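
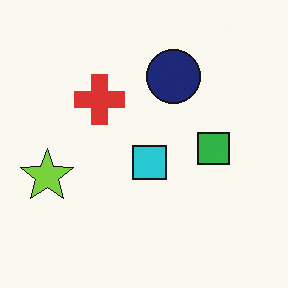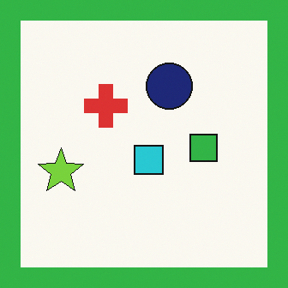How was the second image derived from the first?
The second image is the first framed with a green border.

A solid green frame runs around the edge of the second image, with the content slightly shrunk inside it.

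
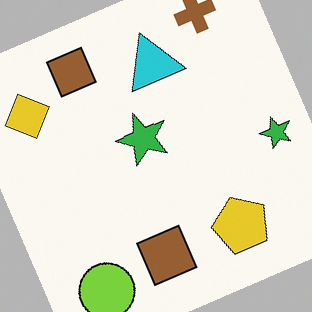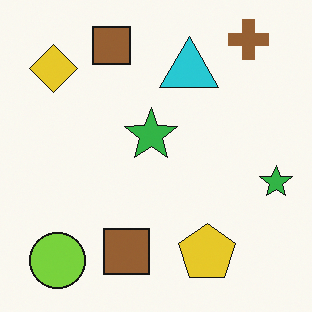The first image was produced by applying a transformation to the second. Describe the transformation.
The transformation is: rotated counter-clockwise by a clearly visible amount.

Every shape is tilted by the same angle and the image corners show triangular fill wedges — a whole-image rotation by a non-right angle.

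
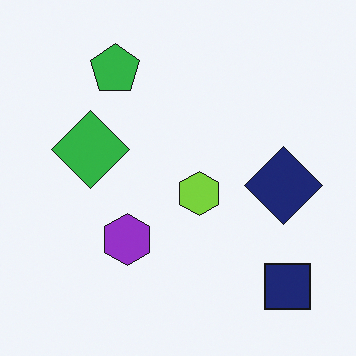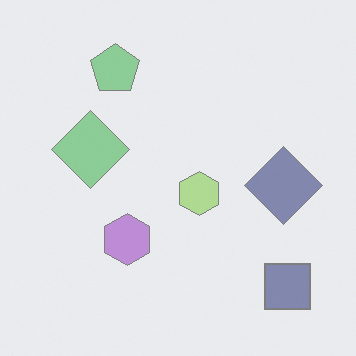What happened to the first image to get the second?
This is the original image given much lower contrast.

Tones are pushed toward mid-grey across the whole image — a global contrast change.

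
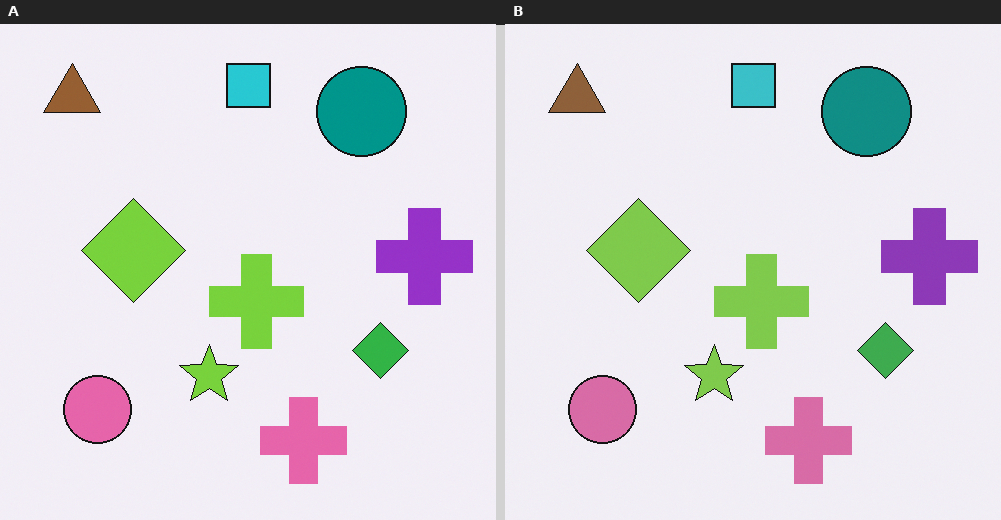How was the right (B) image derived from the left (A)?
This is the original image slightly desaturated.

All colors are more muted and greyish — a global saturation change.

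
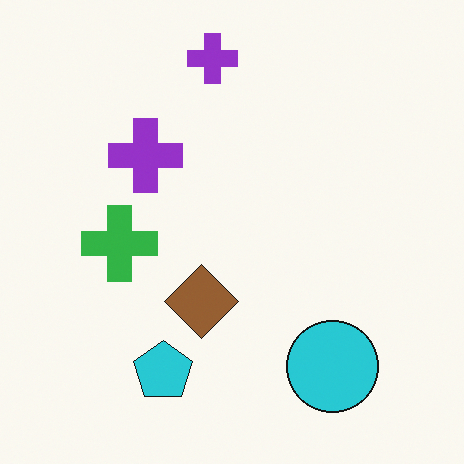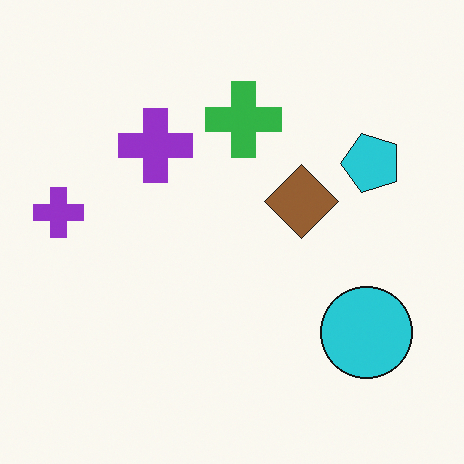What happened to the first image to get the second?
The image was transposed (reflected across the top-left ↔ bottom-right diagonal).

Shapes have swapped their row and column positions — what was in the top-right is now in the bottom-left — a diagonal reflection.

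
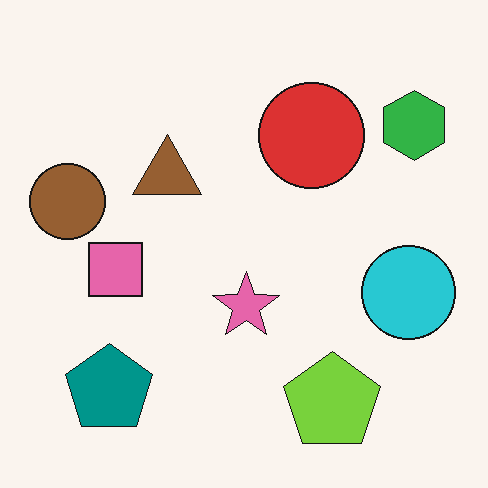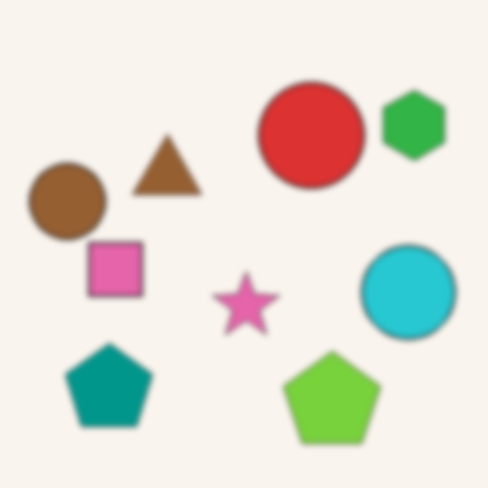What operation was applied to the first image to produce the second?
This is the original image moderately blurred.

Shape edges and outlines are uniformly softened across the whole image.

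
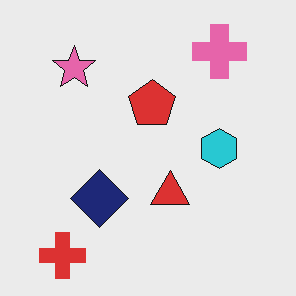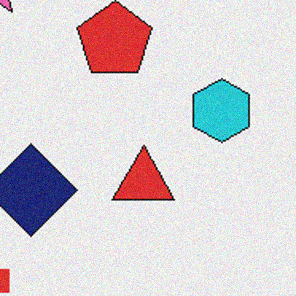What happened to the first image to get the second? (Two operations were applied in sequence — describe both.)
The transformation is: cropped to a modestly smaller region and rescaled, then degraded with subtle gaussian noise.

The visible shapes are larger and the field of view is narrower; shapes near the original edges may be partly or wholly outside the frame — a crop-and-rescale. Random speckle covers the whole image, including the flat background.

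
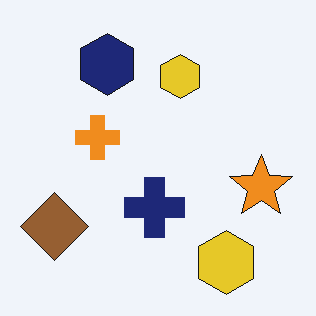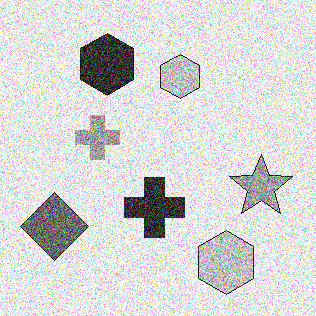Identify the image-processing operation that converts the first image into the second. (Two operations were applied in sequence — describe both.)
This is the original image converted to grayscale, then degraded with heavy additive noise.

All color is removed — every shape is now a shade of grey. Random speckle covers the whole image, including the flat background.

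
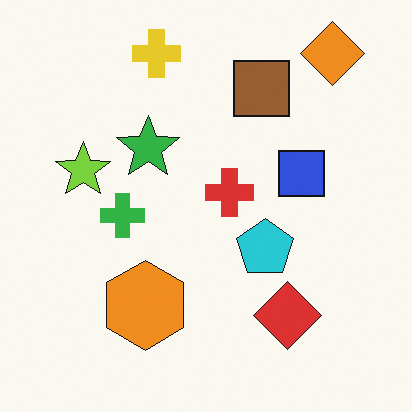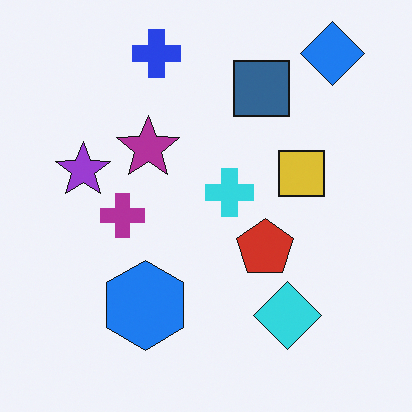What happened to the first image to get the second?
The second image is the first hue-shifted by a large amount.

Every shape's color has rotated by the same amount around the hue wheel — a uniform hue shift.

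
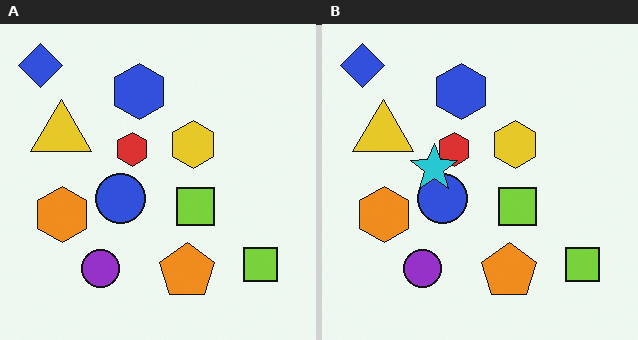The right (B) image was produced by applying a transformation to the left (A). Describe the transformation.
This is the original image overlaid with an additional cyan star.

A cyan star appears in the right (B) image that is absent from the left (A).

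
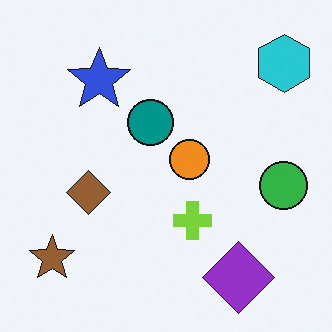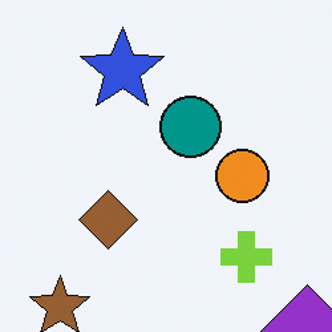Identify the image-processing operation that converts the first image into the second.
The image was cropped slightly and scaled back up.

The visible shapes are larger and the field of view is narrower; shapes near the original edges may be partly or wholly outside the frame — a crop-and-rescale.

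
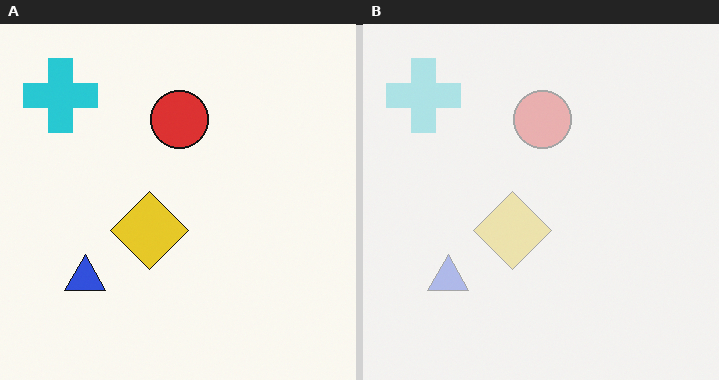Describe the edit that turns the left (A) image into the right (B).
Given much lower contrast.

Tones are pushed toward mid-grey across the whole image — a global contrast change.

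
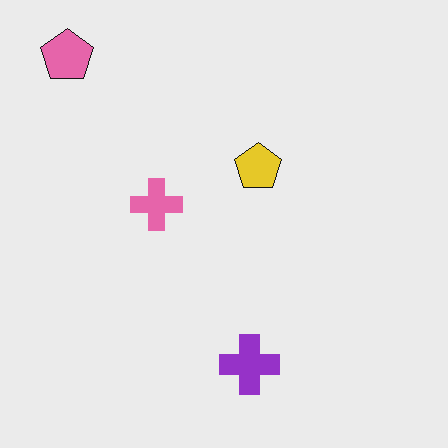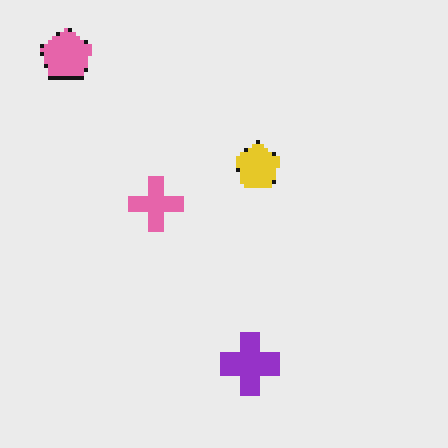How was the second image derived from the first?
The second image is the first lightly pixelated (a mild mosaic effect).

Shapes are reduced to large square blocks; fine edges and outlines are lost — a downscale-then-upscale (mosaic) effect.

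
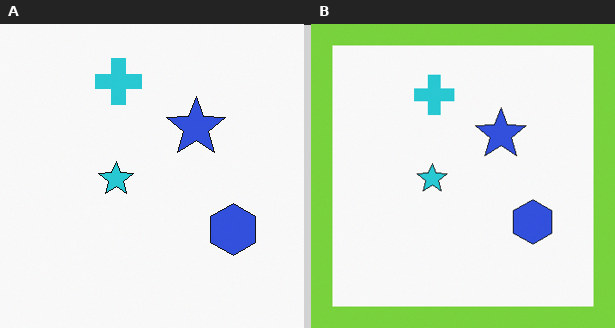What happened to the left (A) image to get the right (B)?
This is the original image framed with a lime border.

A solid lime frame runs around the edge of the right (B) image, with the content slightly shrunk inside it.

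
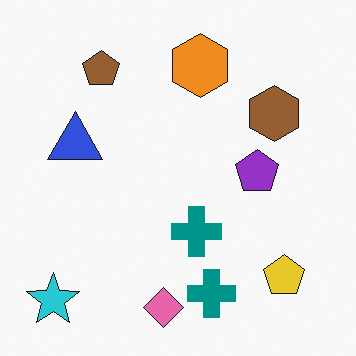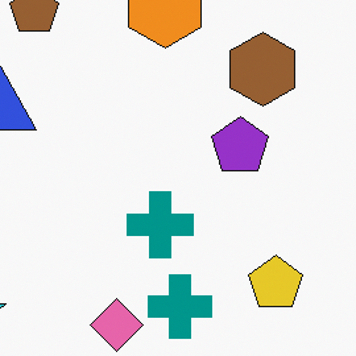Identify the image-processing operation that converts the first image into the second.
The second image is the first cropped slightly and scaled back up.

The visible shapes are larger and the field of view is narrower; shapes near the original edges may be partly or wholly outside the frame — a crop-and-rescale.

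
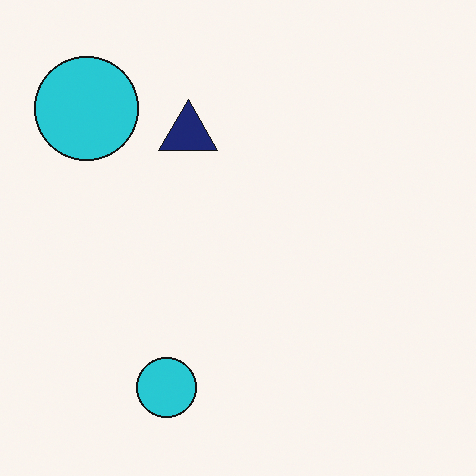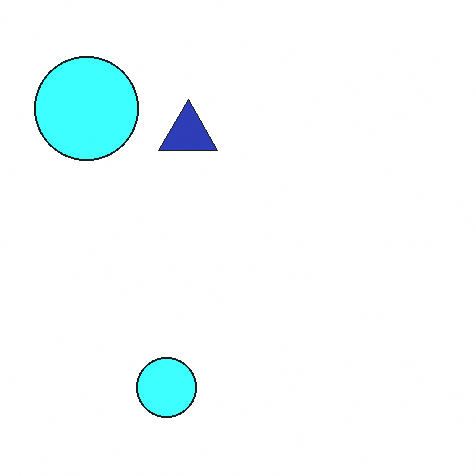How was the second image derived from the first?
The transformation is: brightened a lot.

Every pixel — background and shapes alike — is uniformly brightened.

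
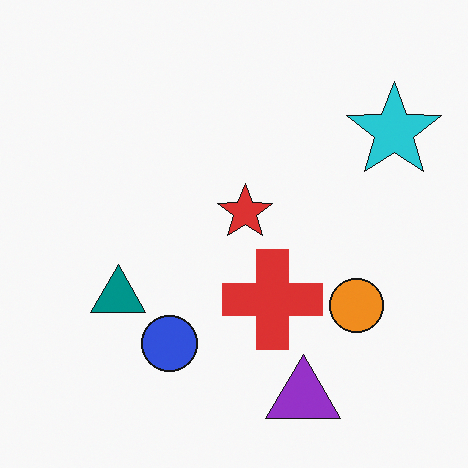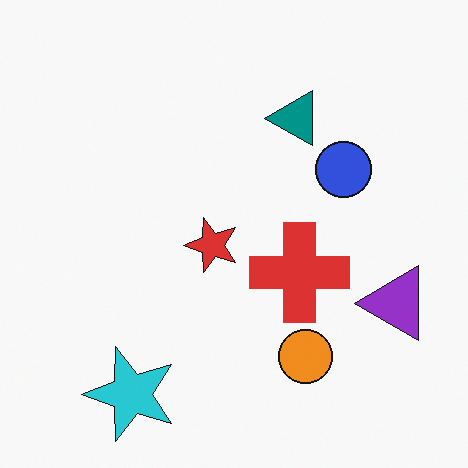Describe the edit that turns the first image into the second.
The image was transposed (reflected across the top-left ↔ bottom-right diagonal).

Shapes have swapped their row and column positions — what was in the top-right is now in the bottom-left — a diagonal reflection.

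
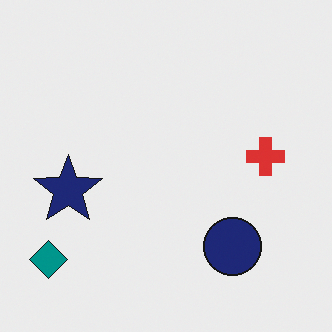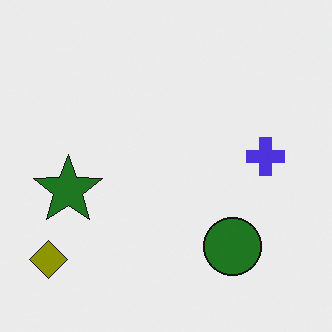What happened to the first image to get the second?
Hue-shifted through roughly half the color wheel.

Every shape's color has rotated by the same amount around the hue wheel — a uniform hue shift.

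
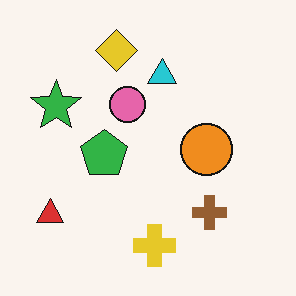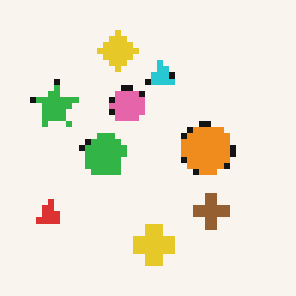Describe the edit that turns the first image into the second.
The image was pixelated into visible square blocks.

Shapes are reduced to large square blocks; fine edges and outlines are lost — a downscale-then-upscale (mosaic) effect.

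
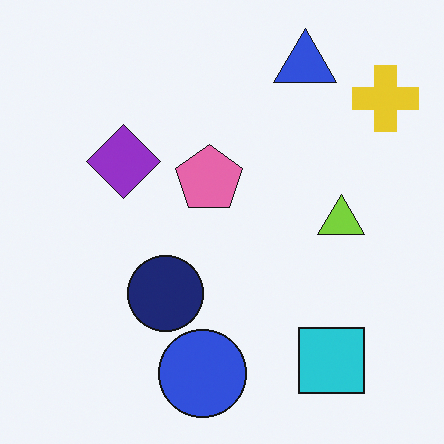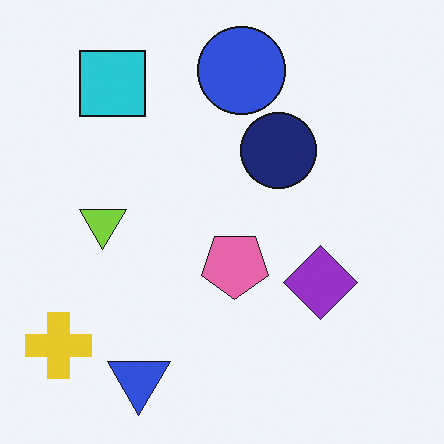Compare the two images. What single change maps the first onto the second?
Rotated 180°.

The yellow cross sits in the top-right of the first image and the bottom-left of the second — consistent with a whole-image 180° rotation.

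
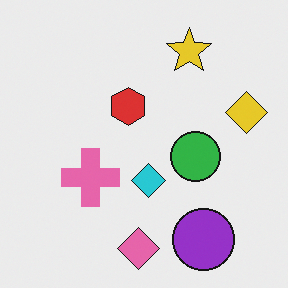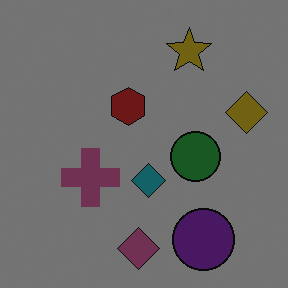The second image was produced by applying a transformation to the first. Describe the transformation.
The image was darkened a lot.

Every pixel — background and shapes alike — is uniformly darkened.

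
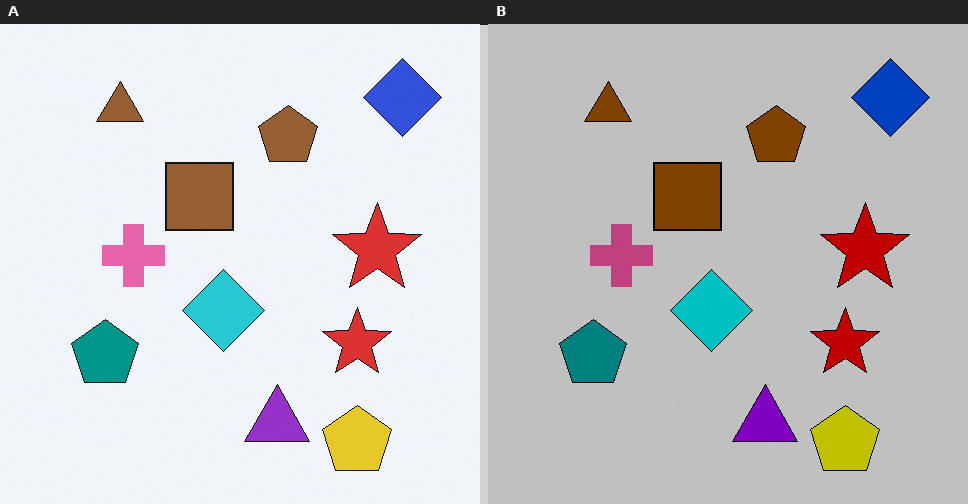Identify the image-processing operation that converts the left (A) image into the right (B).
It was aggressively posterized.

Each flat color has snapped to a coarser quantized level — most visibly, the near-white background has dropped to a flat grey.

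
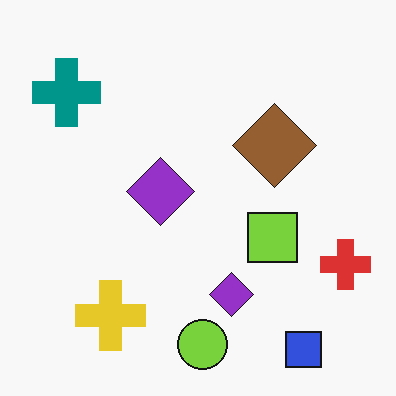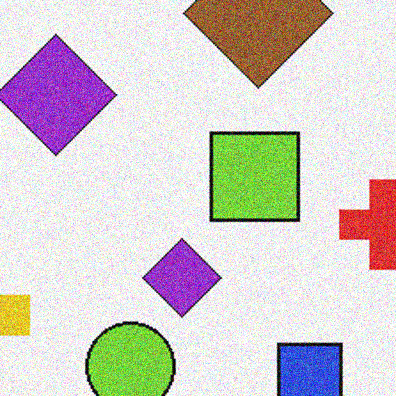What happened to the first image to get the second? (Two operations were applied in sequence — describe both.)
Cropped tightly and scaled back up, then degraded with strong gaussian noise.

The visible shapes are larger and the field of view is narrower; shapes near the original edges may be partly or wholly outside the frame — a crop-and-rescale. Random speckle covers the whole image, including the flat background.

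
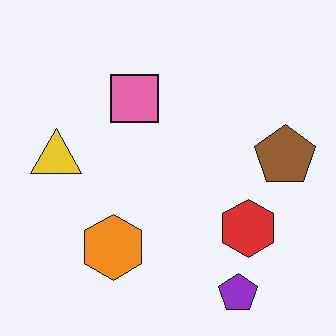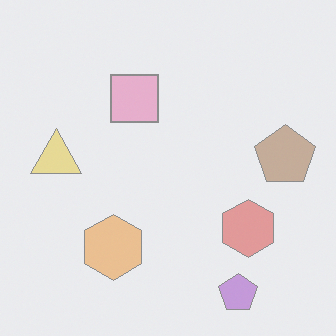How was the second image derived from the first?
The transformation is: washed out (contrast reduced).

Tones are pushed toward mid-grey across the whole image — a global contrast change.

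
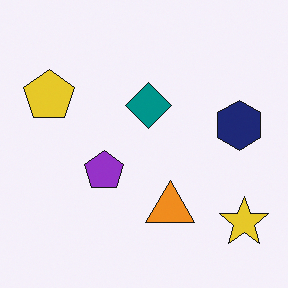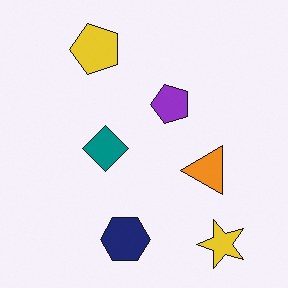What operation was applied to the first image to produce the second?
The transformation is: transposed (reflected across the top-left ↔ bottom-right diagonal).

Shapes have swapped their row and column positions — what was in the top-right is now in the bottom-left — a diagonal reflection.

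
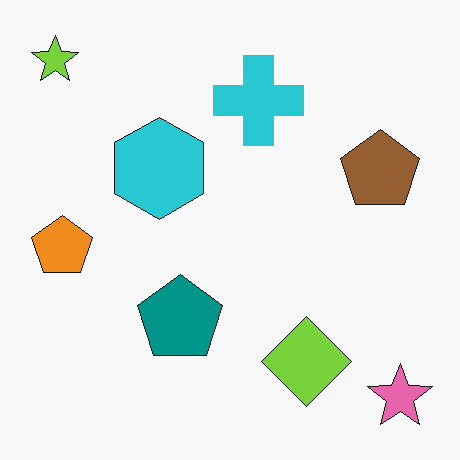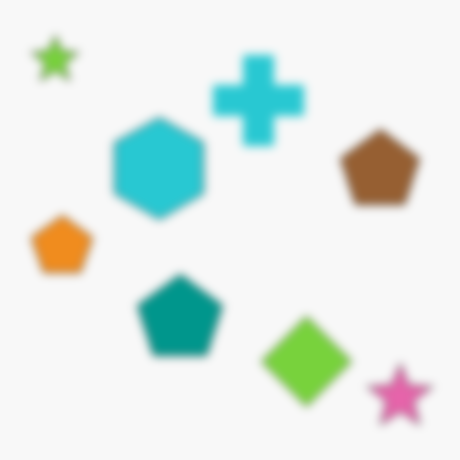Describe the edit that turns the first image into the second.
It was noticeably gaussian-blurred.

Shape edges and outlines are uniformly softened across the whole image.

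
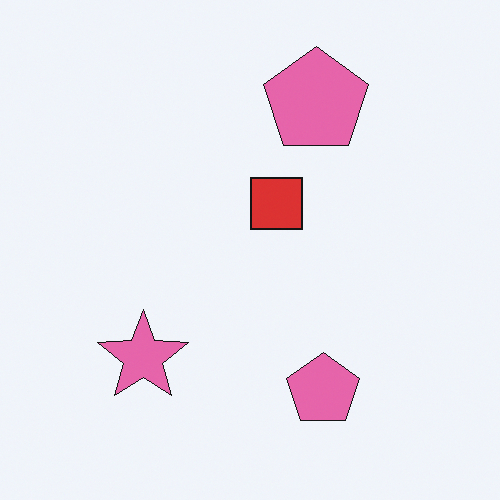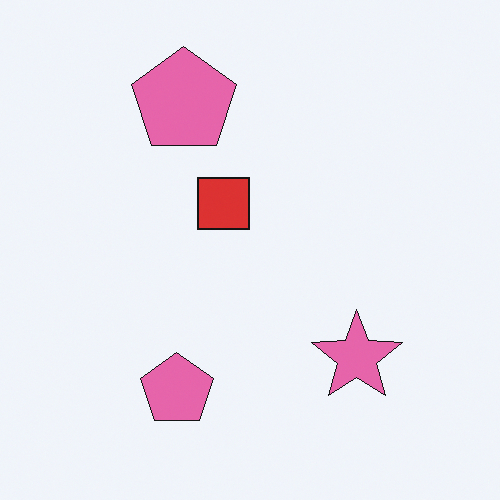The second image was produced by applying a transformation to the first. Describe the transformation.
The image was flipped horizontally (left ↔ right).

The pink star is in the bottom-left of the first image and the bottom-right of the second — shapes on opposite sides of the vertical midline have swapped in a mirror flip.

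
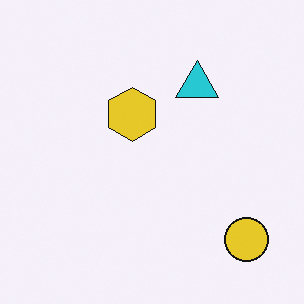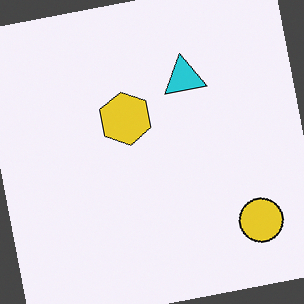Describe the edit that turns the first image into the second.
Rotated counter-clockwise by a few degrees.

Every shape is tilted by the same angle and the image corners show triangular fill wedges — a whole-image rotation by a non-right angle.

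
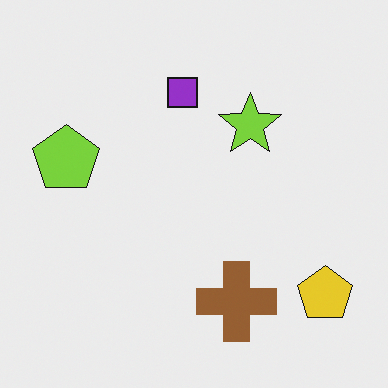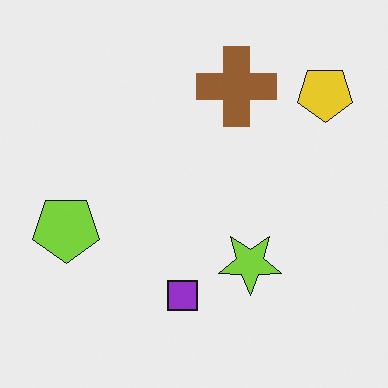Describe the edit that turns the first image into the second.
The image was flipped vertically (top ↔ bottom).

The brown cross is in the bottom of the first image and the top of the second — shapes on opposite sides of the horizontal midline have swapped in a mirror flip.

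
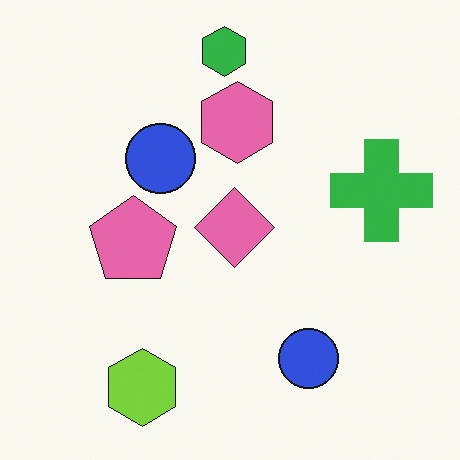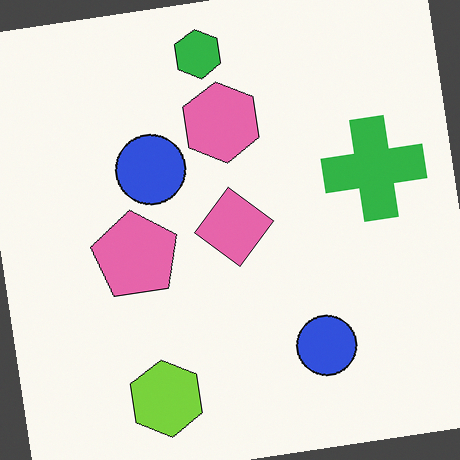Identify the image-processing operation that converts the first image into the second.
Rotated counter-clockwise by a few degrees.

Every shape is tilted by the same angle and the image corners show triangular fill wedges — a whole-image rotation by a non-right angle.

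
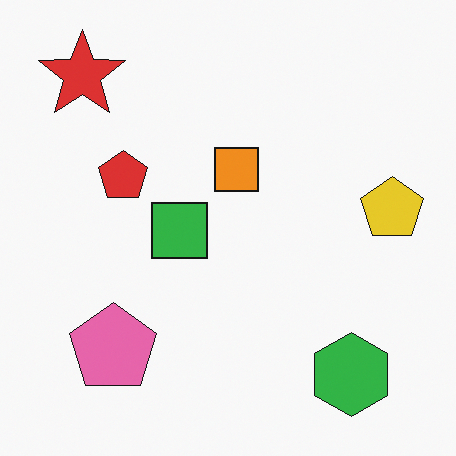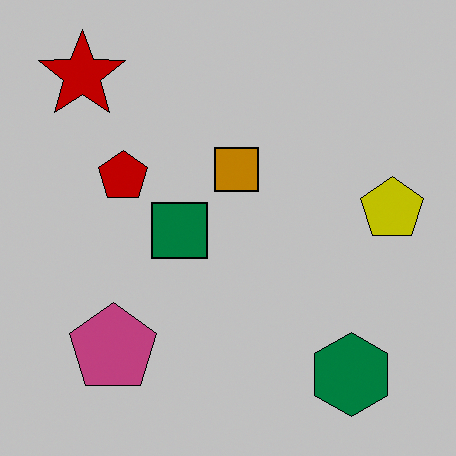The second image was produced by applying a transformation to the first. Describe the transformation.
The transformation is: heavily posterized to just a handful of flat colors.

Each flat color has snapped to a coarser quantized level — most visibly, the near-white background has dropped to a flat grey.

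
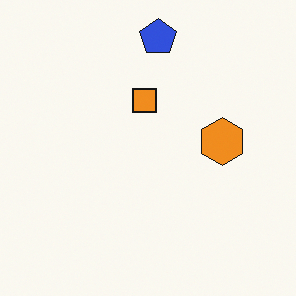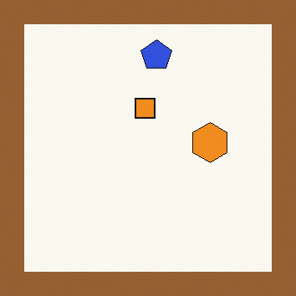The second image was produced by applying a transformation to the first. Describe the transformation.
The image was framed with a brown border.

A solid brown frame runs around the edge of the second image, with the content slightly shrunk inside it.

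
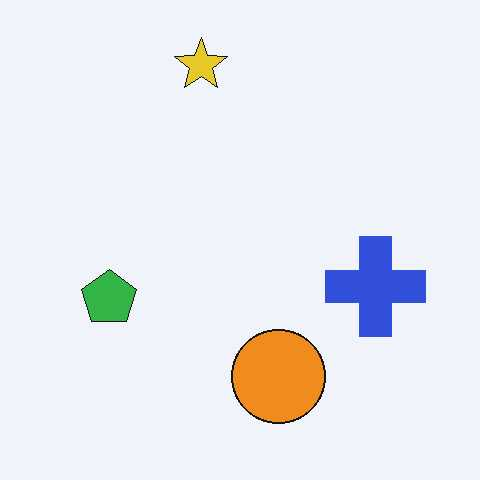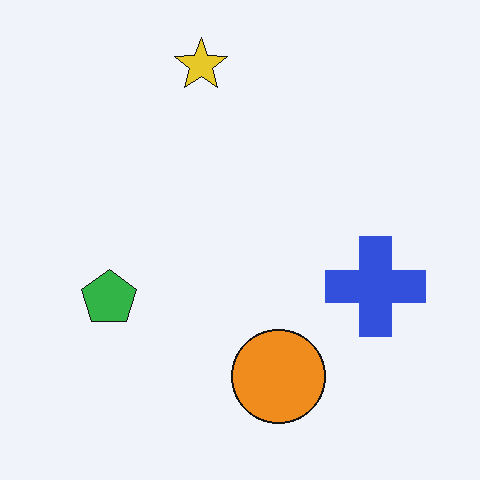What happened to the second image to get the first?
The transformation is: JPEG-compressed with visible artifacts.

Blocky 8×8 compression artifacts appear around shape edges and the flat background shows ringing — characteristic JPEG degradation.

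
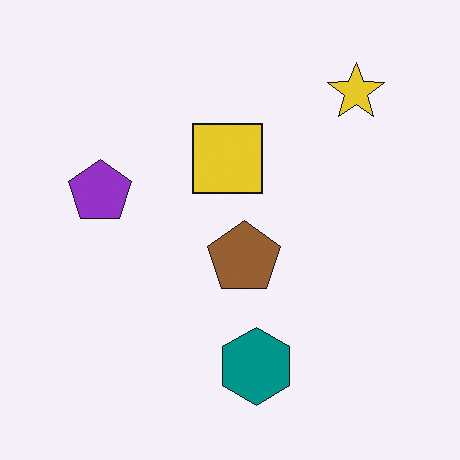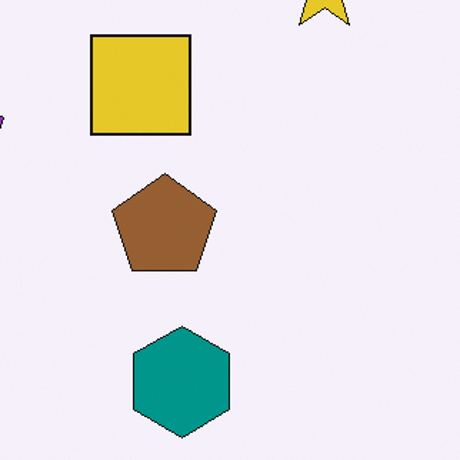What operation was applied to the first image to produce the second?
The transformation is: cropped to a modestly smaller region and rescaled.

The visible shapes are larger and the field of view is narrower; shapes near the original edges may be partly or wholly outside the frame — a crop-and-rescale.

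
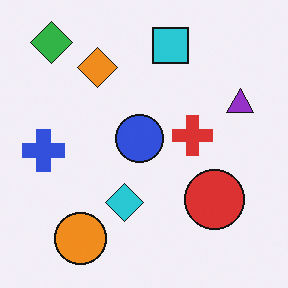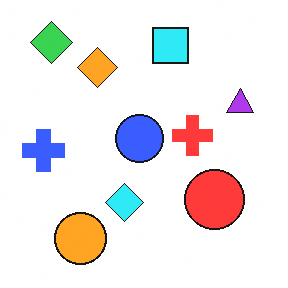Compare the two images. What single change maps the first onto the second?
The image was brightened a little.

Every pixel — background and shapes alike — is uniformly brightened.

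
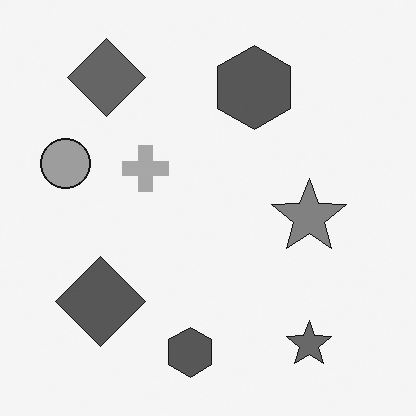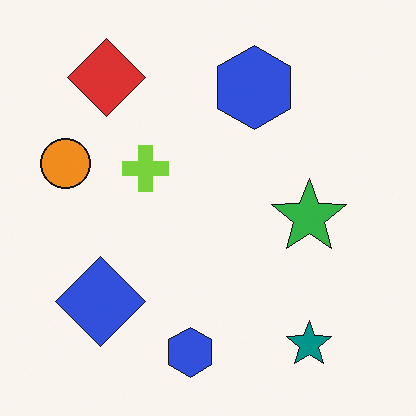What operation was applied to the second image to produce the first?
This is the original image converted to grayscale.

All color is removed — every shape is now a shade of grey.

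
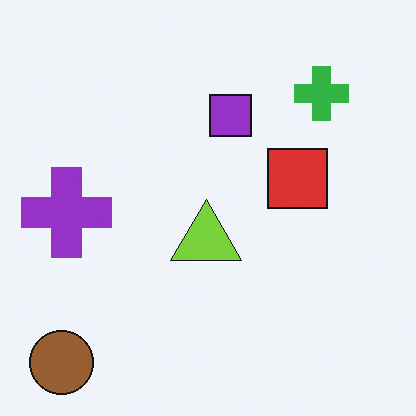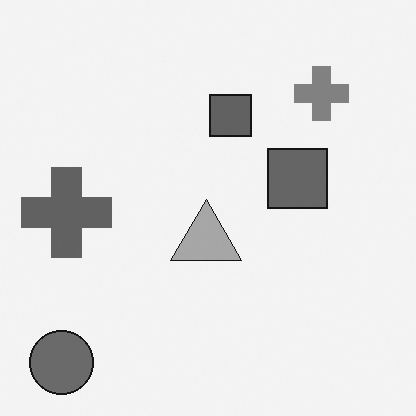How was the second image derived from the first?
This is the original image converted to grayscale.

All color is removed — every shape is now a shade of grey.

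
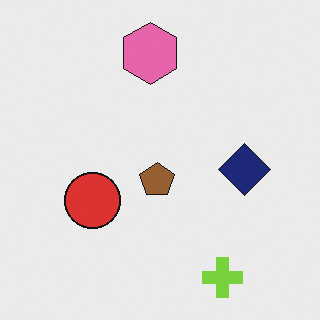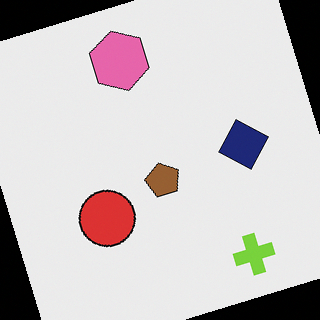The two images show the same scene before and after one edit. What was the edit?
The image was rotated counter-clockwise by a moderate amount.

Every shape is tilted by the same angle and the image corners show triangular fill wedges — a whole-image rotation by a non-right angle.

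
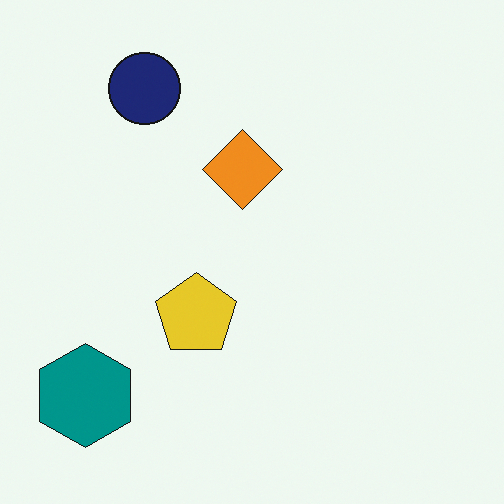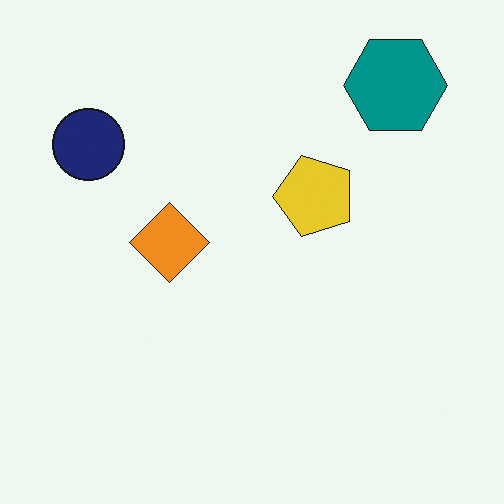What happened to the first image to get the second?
The transformation is: transposed (reflected across the top-left ↔ bottom-right diagonal).

Shapes have swapped their row and column positions — what was in the top-right is now in the bottom-left — a diagonal reflection.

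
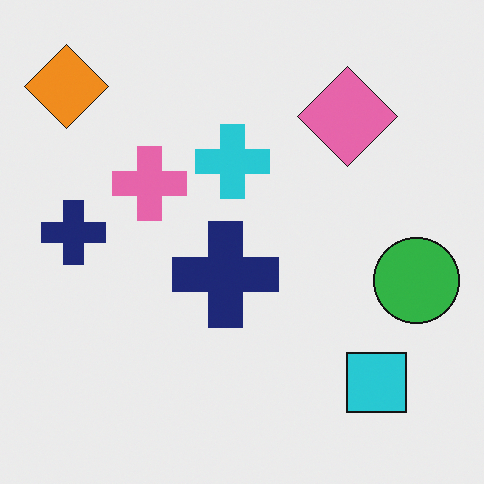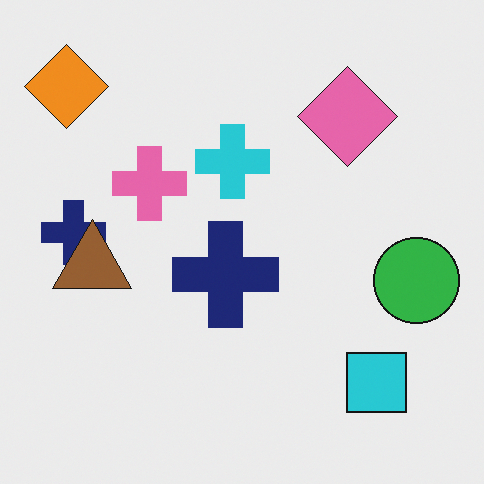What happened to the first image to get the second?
It was overlaid with an additional brown triangle.

A brown triangle appears in the second image that is absent from the first.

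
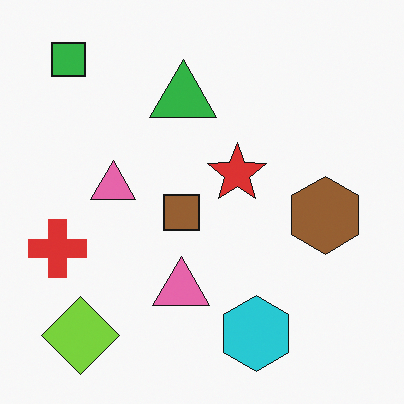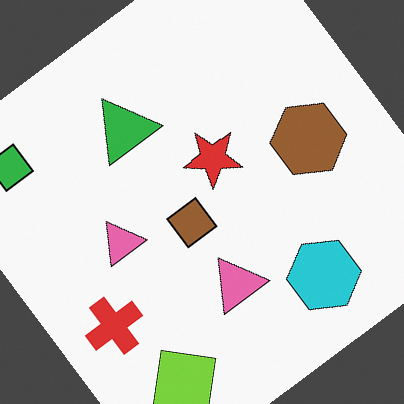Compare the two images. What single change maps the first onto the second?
The transformation is: rotated counter-clockwise by a large amount — several tens of degrees.

Every shape is tilted by the same angle and the image corners show triangular fill wedges — a whole-image rotation by a non-right angle.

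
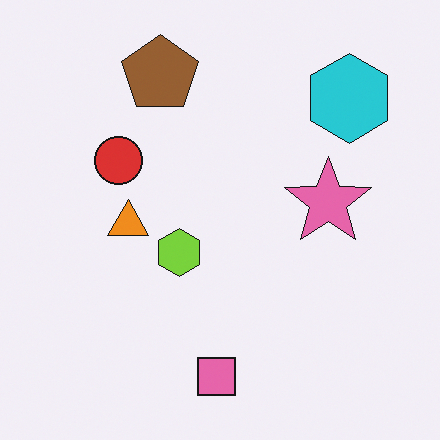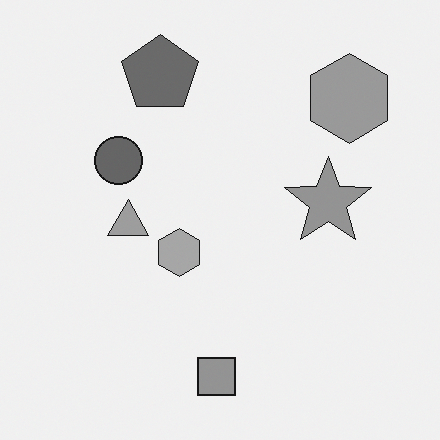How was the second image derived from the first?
The image was converted to grayscale.

All color is removed — every shape is now a shade of grey.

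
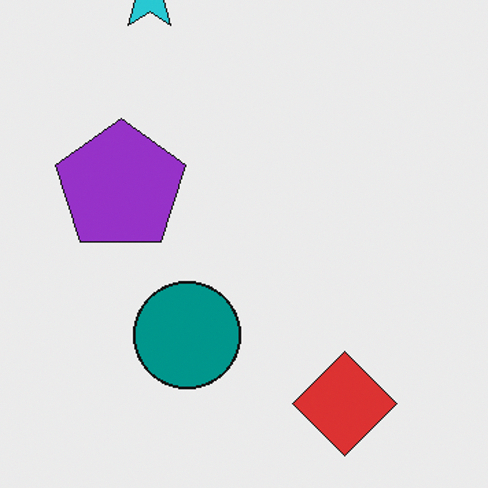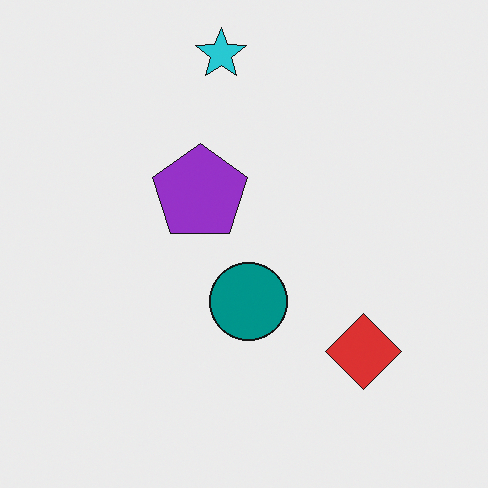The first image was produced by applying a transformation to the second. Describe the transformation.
The image was cropped to a modestly smaller region and rescaled.

The visible shapes are larger and the field of view is narrower; shapes near the original edges may be partly or wholly outside the frame — a crop-and-rescale.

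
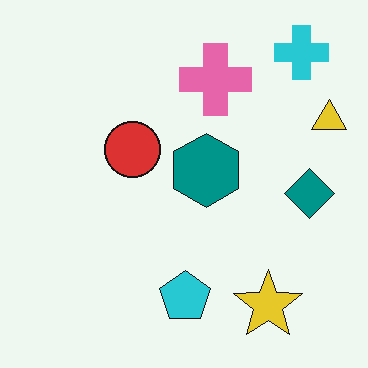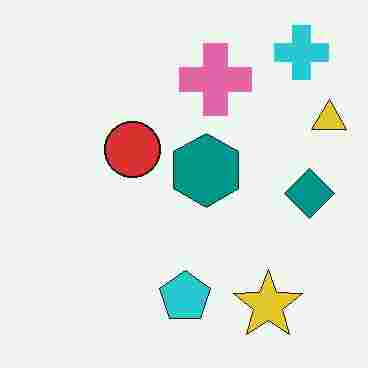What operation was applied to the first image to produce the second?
This is the original image degraded with heavy JPEG compression.

Blocky 8×8 compression artifacts appear around shape edges and the flat background shows ringing — characteristic JPEG degradation.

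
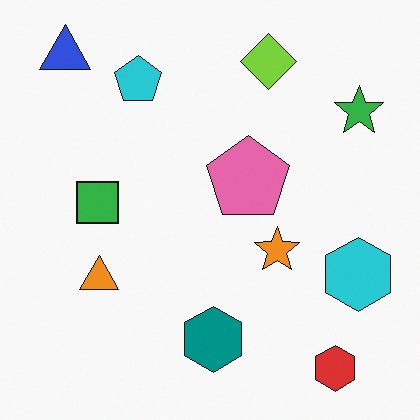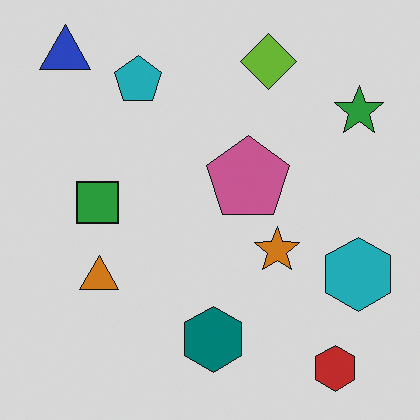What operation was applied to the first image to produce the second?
It was slightly darkened.

Every pixel — background and shapes alike — is uniformly darkened.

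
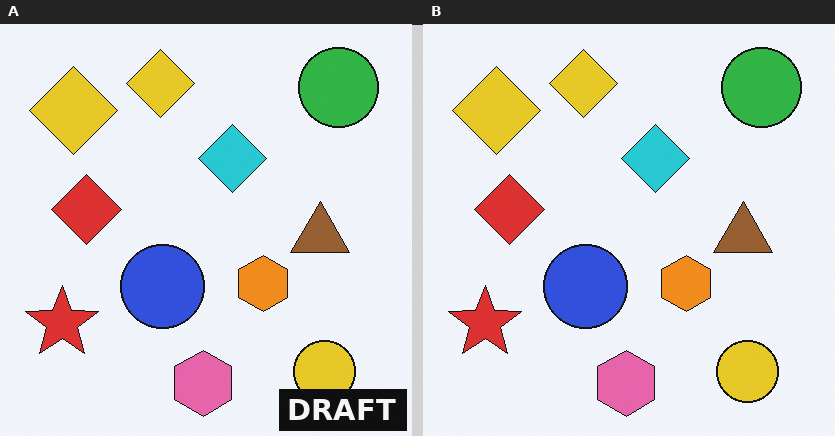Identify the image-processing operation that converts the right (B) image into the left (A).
The transformation is: watermarked with the text "DRAFT" in the lower-right corner.

A dark label reading "DRAFT" appears in the lower-right corner.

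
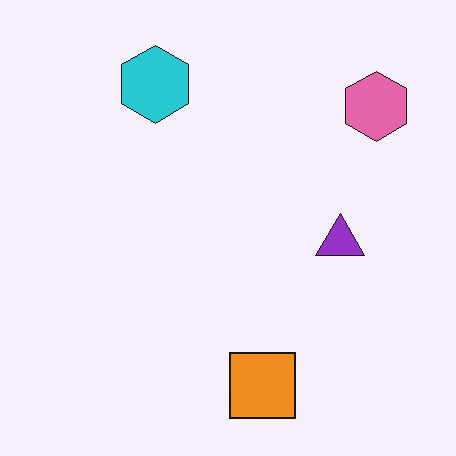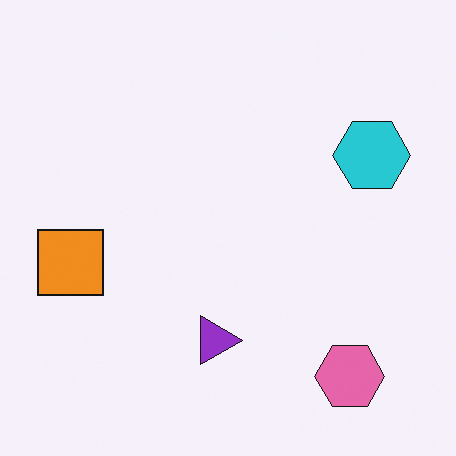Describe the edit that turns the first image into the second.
Rotated 90° clockwise.

The pink hexagon sits in the top-right of the first image and the bottom-right of the second — consistent with a whole-image 90° clockwise rotation.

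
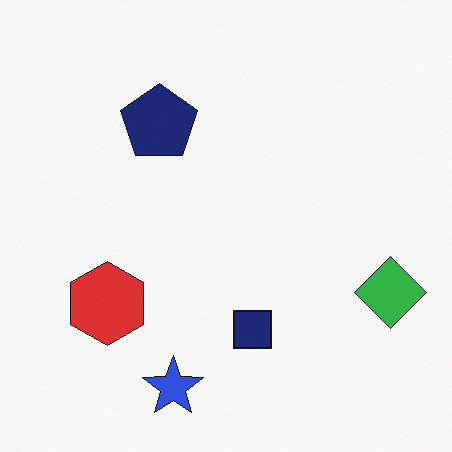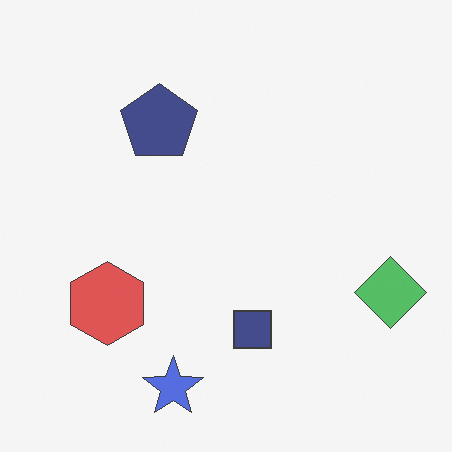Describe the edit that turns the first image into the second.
The image was given slightly reduced contrast.

Tones are pushed toward mid-grey across the whole image — a global contrast change.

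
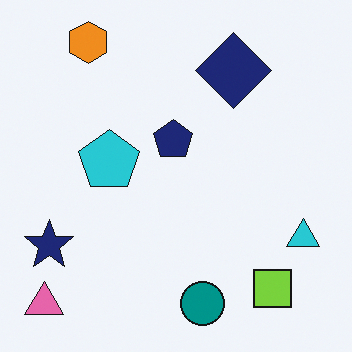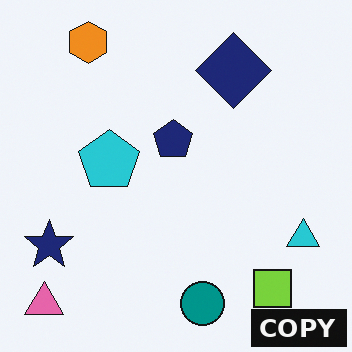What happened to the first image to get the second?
This is the original image watermarked with the text "COPY" in the lower-right corner.

A dark label reading "COPY" appears in the lower-right corner.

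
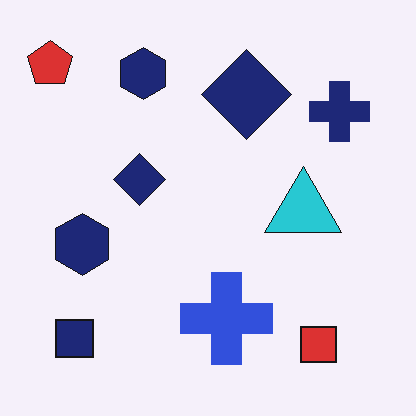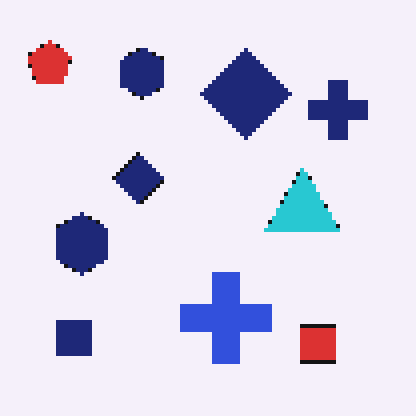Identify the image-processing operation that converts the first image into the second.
The transformation is: mildly pixelated.

Shapes are reduced to large square blocks; fine edges and outlines are lost — a downscale-then-upscale (mosaic) effect.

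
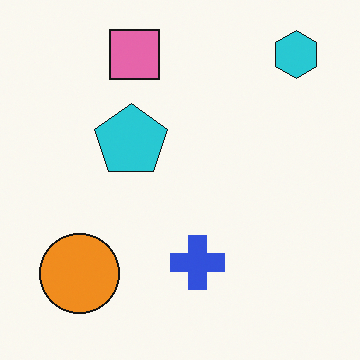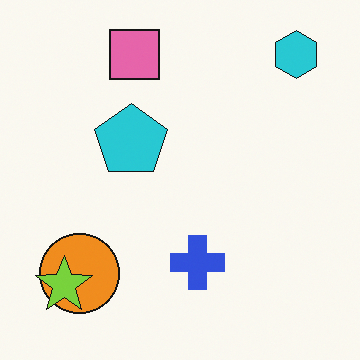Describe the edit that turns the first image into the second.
The second image is the first overlaid with an additional lime star.

A lime star appears in the second image that is absent from the first.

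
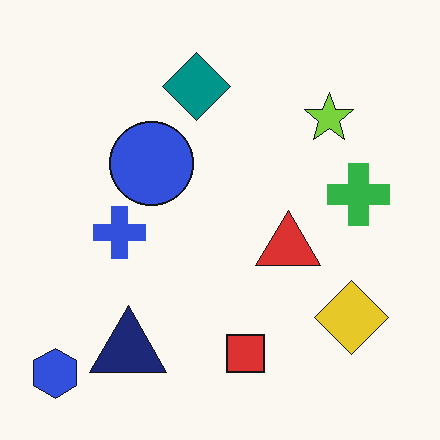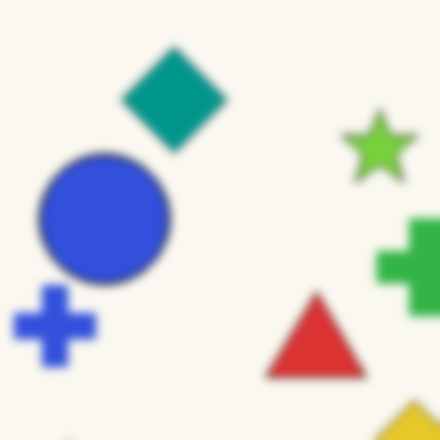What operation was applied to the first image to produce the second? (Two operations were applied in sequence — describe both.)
The image was cropped slightly and scaled back up, then noticeably gaussian-blurred.

The visible shapes are larger and the field of view is narrower; shapes near the original edges may be partly or wholly outside the frame — a crop-and-rescale. Shape edges and outlines are uniformly softened across the whole image.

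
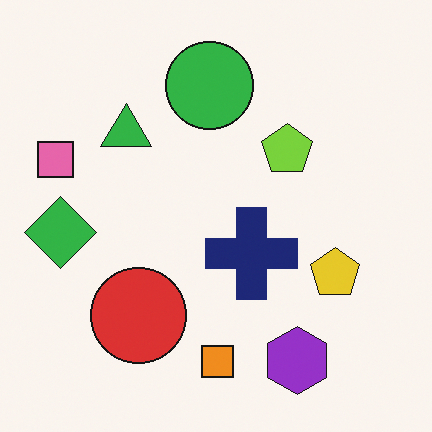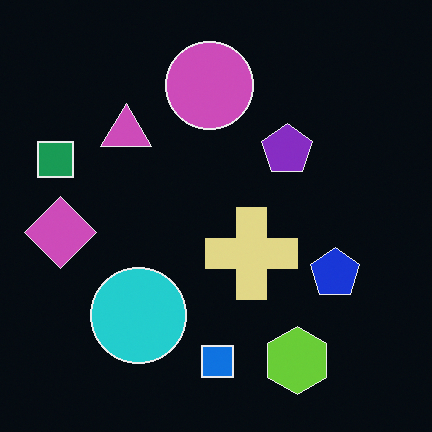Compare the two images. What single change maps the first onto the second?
It was color-inverted (negative).

The light background has become dark and every shape's color is its complement — a photographic negative.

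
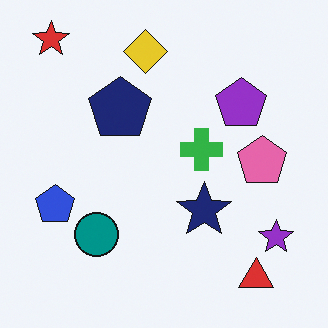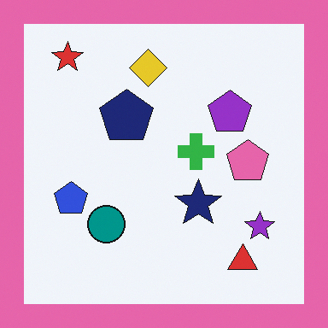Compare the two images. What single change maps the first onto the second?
It was framed with a pink border.

A solid pink frame runs around the edge of the second image, with the content slightly shrunk inside it.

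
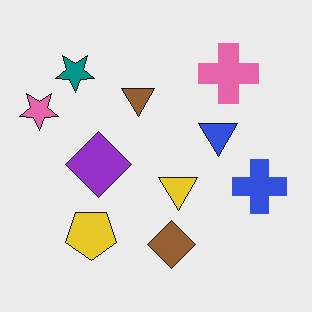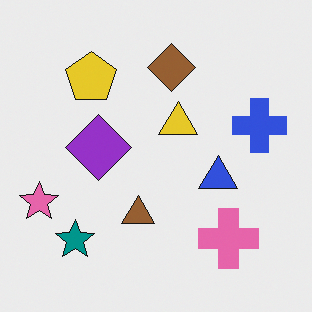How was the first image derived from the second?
Flipped vertically (top ↔ bottom).

The brown diamond is in the top of the second image and the bottom of the first — shapes on opposite sides of the horizontal midline have swapped in a mirror flip.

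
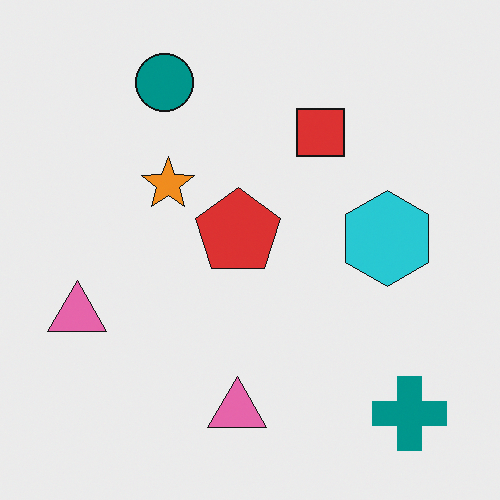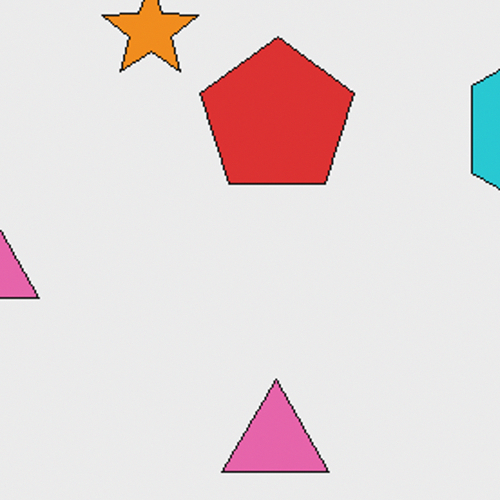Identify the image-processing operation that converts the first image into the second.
Cropped to a noticeably smaller region and rescaled.

The visible shapes are larger and the field of view is narrower; shapes near the original edges may be partly or wholly outside the frame — a crop-and-rescale.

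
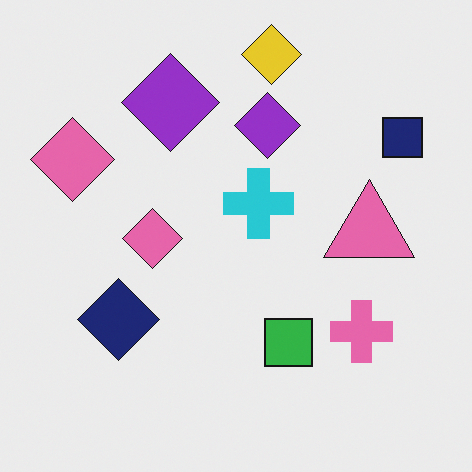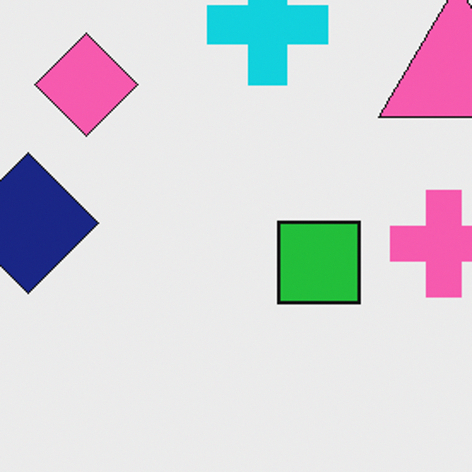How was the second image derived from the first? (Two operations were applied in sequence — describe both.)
It was slightly oversaturated, then cropped to a noticeably smaller region and rescaled.

All colors are more vivid — a global saturation change. The visible shapes are larger and the field of view is narrower; shapes near the original edges may be partly or wholly outside the frame — a crop-and-rescale.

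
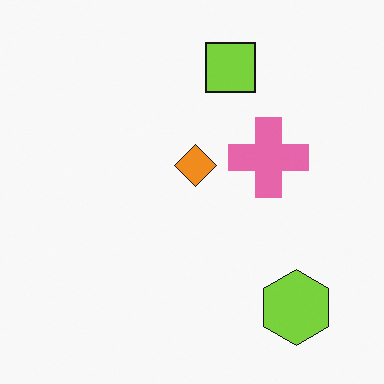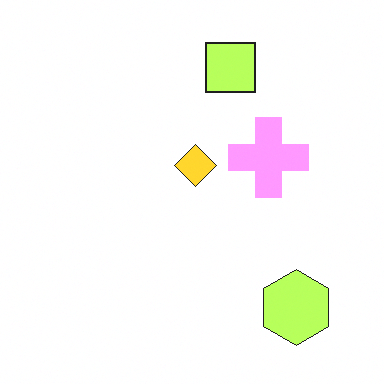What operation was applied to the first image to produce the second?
This is the original image substantially brightened.

Every pixel — background and shapes alike — is uniformly brightened.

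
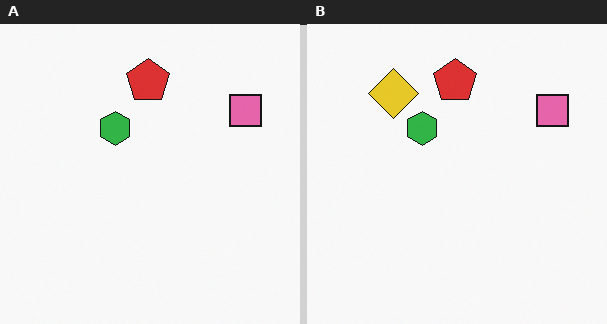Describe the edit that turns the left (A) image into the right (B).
The image was overlaid with an additional yellow diamond.

A yellow diamond appears in the right (B) image that is absent from the left (A).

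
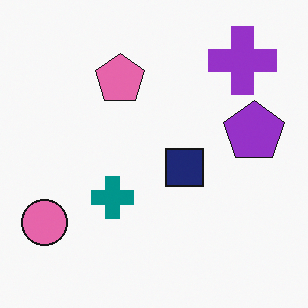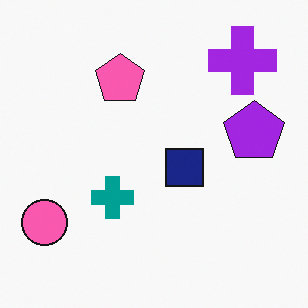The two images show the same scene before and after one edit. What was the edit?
It was slightly oversaturated.

All colors are more vivid — a global saturation change.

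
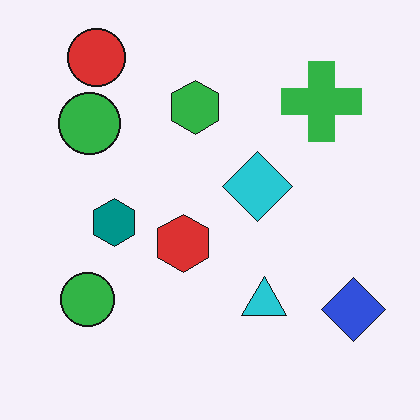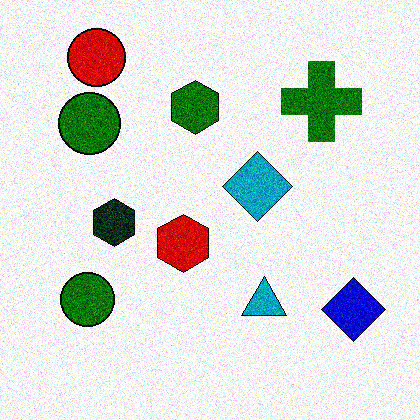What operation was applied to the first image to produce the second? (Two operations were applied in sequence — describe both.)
Boosted in contrast, then degraded with a thick layer of grain.

Tones are pushed away from mid-grey across the whole image — a global contrast change. Random speckle covers the whole image, including the flat background.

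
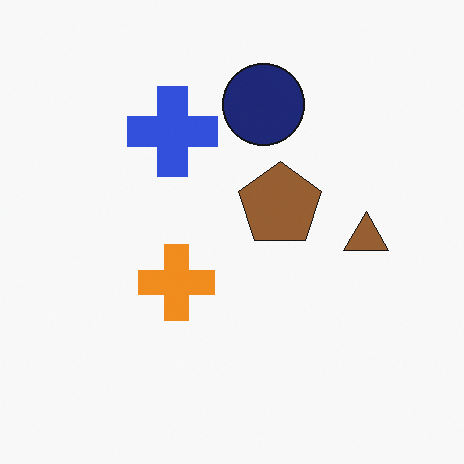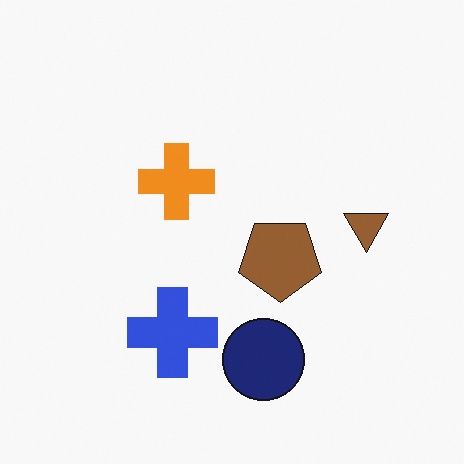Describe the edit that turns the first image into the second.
The second image is the first flipped vertically (top ↔ bottom).

The navy circle is in the top of the first image and the bottom of the second — shapes on opposite sides of the horizontal midline have swapped in a mirror flip.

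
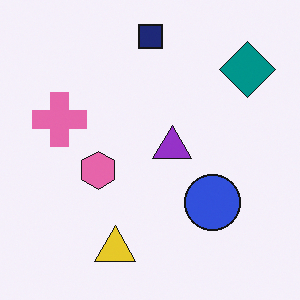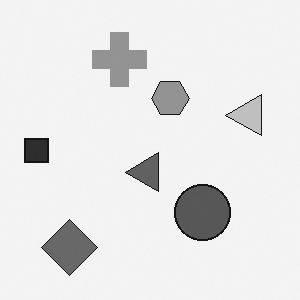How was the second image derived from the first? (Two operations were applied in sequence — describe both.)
The image was converted to grayscale, then transposed (reflected across the top-left ↔ bottom-right diagonal).

All color is removed — every shape is now a shade of grey. Shapes have swapped their row and column positions — what was in the top-right is now in the bottom-left — a diagonal reflection.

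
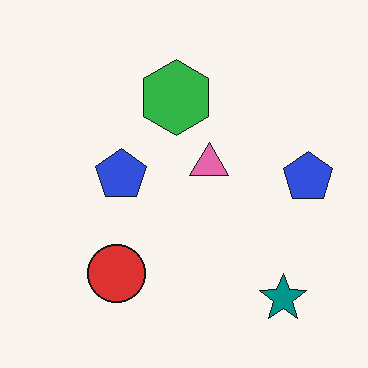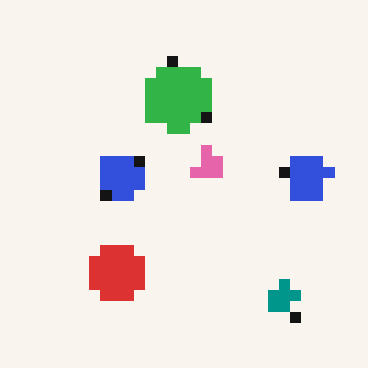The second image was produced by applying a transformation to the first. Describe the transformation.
The image was coarsely pixelated.

Shapes are reduced to large square blocks; fine edges and outlines are lost — a downscale-then-upscale (mosaic) effect.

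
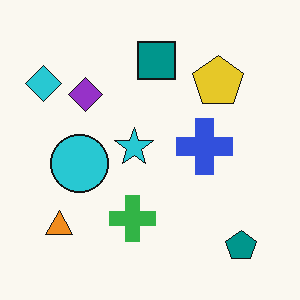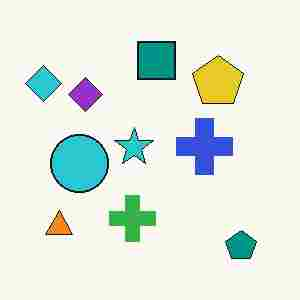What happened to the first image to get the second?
The transformation is: degraded with heavy JPEG compression.

Blocky 8×8 compression artifacts appear around shape edges and the flat background shows ringing — characteristic JPEG degradation.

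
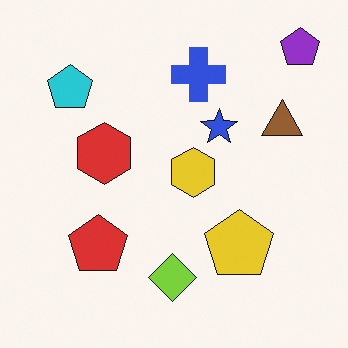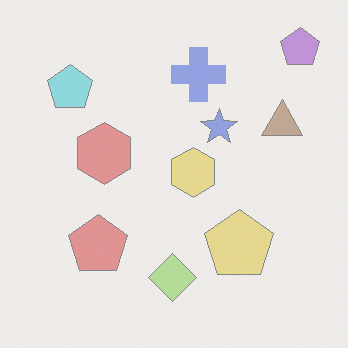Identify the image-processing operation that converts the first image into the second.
The second image is the first given much lower contrast.

Tones are pushed toward mid-grey across the whole image — a global contrast change.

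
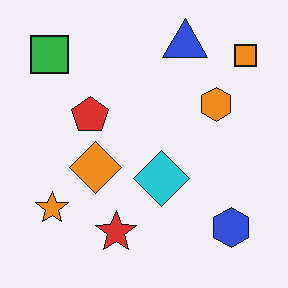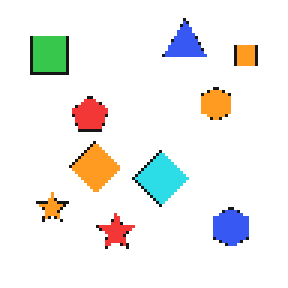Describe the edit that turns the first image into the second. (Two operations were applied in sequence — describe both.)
The image was mildly pixelated, then slightly brightened.

Shapes are reduced to large square blocks; fine edges and outlines are lost — a downscale-then-upscale (mosaic) effect. Every pixel — background and shapes alike — is uniformly brightened.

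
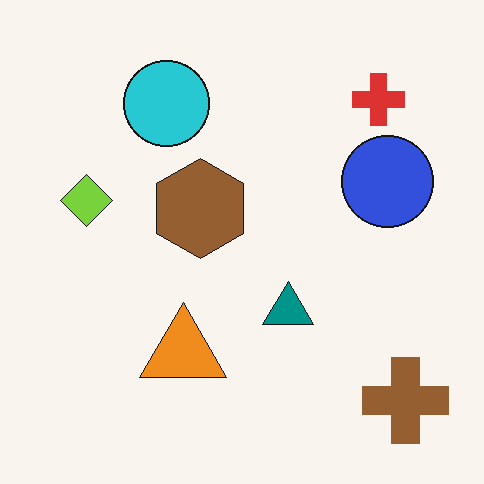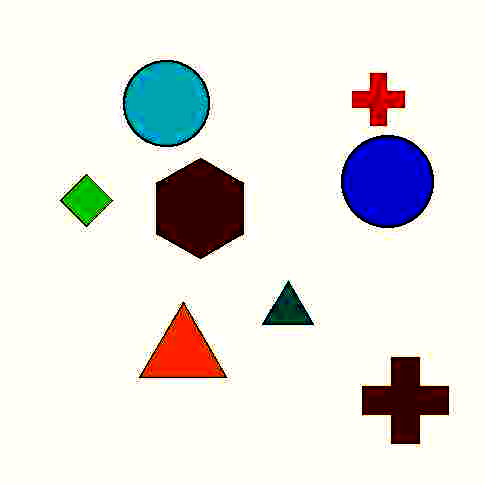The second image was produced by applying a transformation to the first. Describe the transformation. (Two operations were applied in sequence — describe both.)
The image was heavily JPEG-compressed with obvious blocking artifacts, then boosted in contrast.

Blocky 8×8 compression artifacts appear around shape edges and the flat background shows ringing — characteristic JPEG degradation. Tones are pushed away from mid-grey across the whole image — a global contrast change.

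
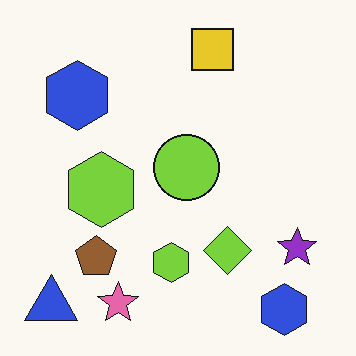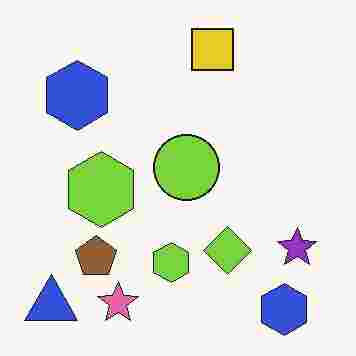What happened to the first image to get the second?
The image was degraded with heavy JPEG compression.

Blocky 8×8 compression artifacts appear around shape edges and the flat background shows ringing — characteristic JPEG degradation.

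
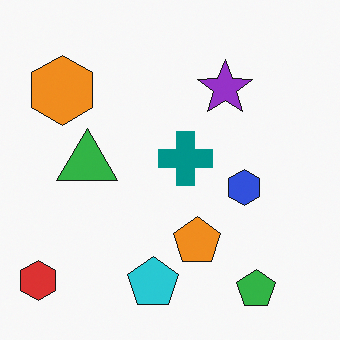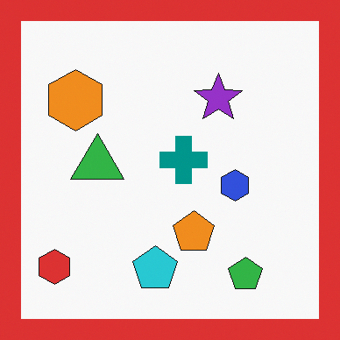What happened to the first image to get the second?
The transformation is: framed with a red border.

A solid red frame runs around the edge of the second image, with the content slightly shrunk inside it.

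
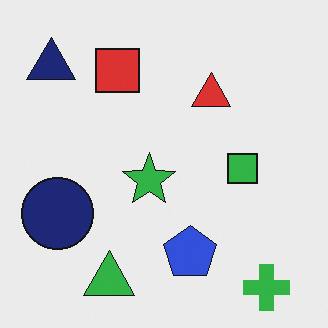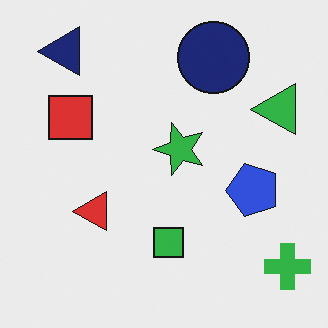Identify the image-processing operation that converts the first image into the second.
It was transposed (reflected across the top-left ↔ bottom-right diagonal).

Shapes have swapped their row and column positions — what was in the top-right is now in the bottom-left — a diagonal reflection.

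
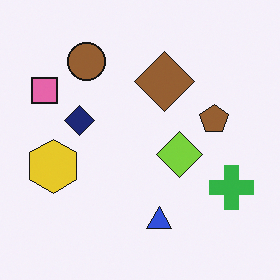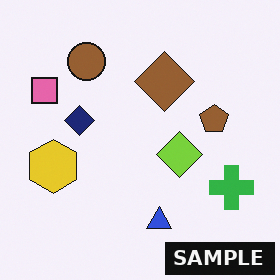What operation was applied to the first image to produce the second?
Watermarked with the text "SAMPLE" in the lower-right corner.

A dark label reading "SAMPLE" appears in the lower-right corner.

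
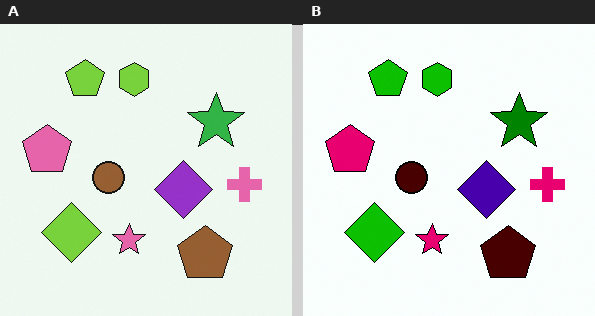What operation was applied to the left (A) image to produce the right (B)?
Boosted in contrast.

Tones are pushed away from mid-grey across the whole image — a global contrast change.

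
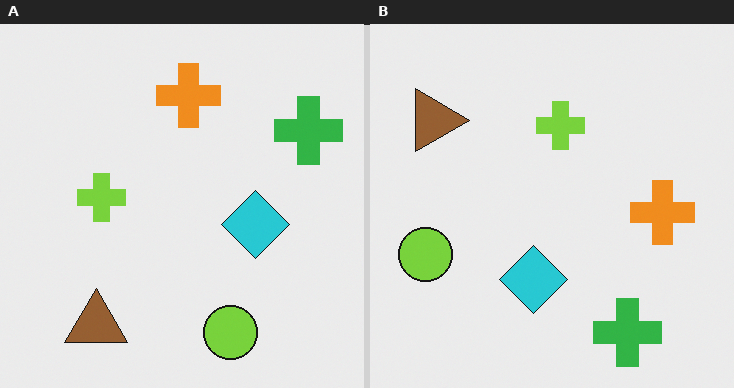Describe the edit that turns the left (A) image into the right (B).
It was rotated 90° clockwise.

The green cross sits in the top-right of the left (A) image and the bottom-right of the right (B) — consistent with a whole-image 90° clockwise rotation.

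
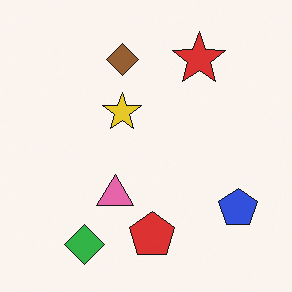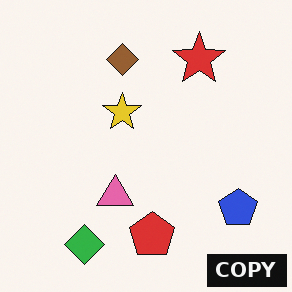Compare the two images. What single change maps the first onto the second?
The image was watermarked with the text "COPY" in the lower-right corner.

A dark label reading "COPY" appears in the lower-right corner.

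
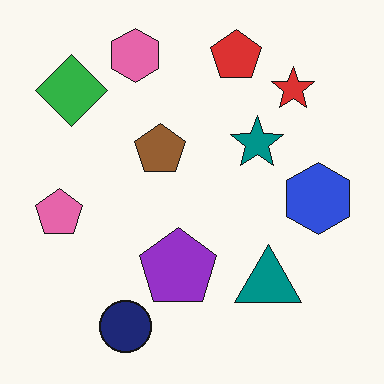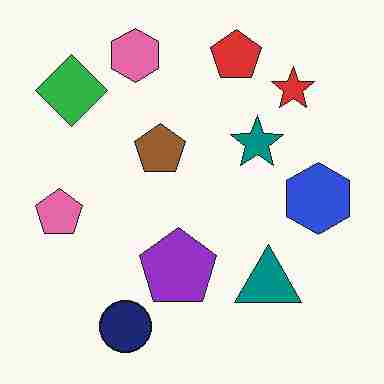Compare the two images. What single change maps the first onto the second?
Heavily JPEG-compressed with obvious blocking artifacts.

Blocky 8×8 compression artifacts appear around shape edges and the flat background shows ringing — characteristic JPEG degradation.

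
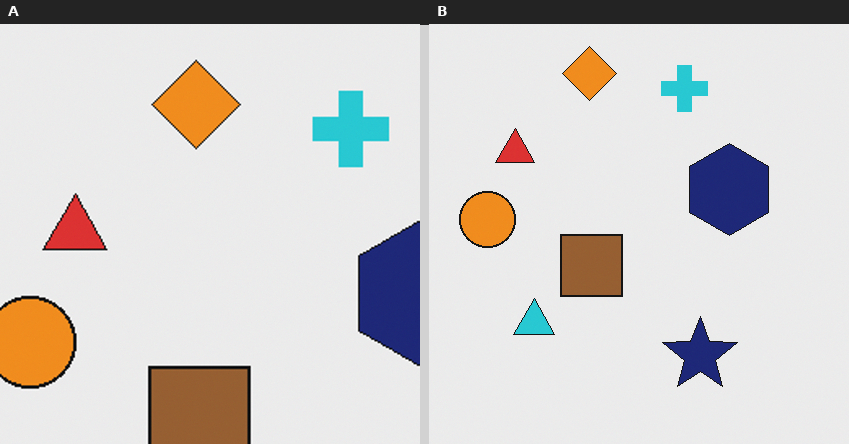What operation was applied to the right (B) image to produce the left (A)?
The image was cropped to a noticeably smaller region and rescaled.

The visible shapes are larger and the field of view is narrower; shapes near the original edges may be partly or wholly outside the frame — a crop-and-rescale.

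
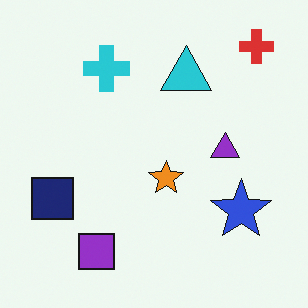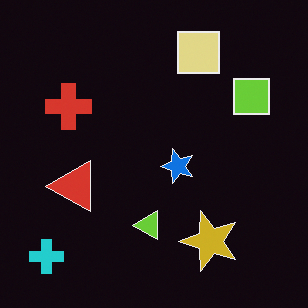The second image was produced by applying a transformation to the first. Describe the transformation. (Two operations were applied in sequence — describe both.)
The second image is the first color-inverted (negative), then transposed (reflected across the top-left ↔ bottom-right diagonal).

The light background has become dark and every shape's color is its complement — a photographic negative. Shapes have swapped their row and column positions — what was in the top-right is now in the bottom-left — a diagonal reflection.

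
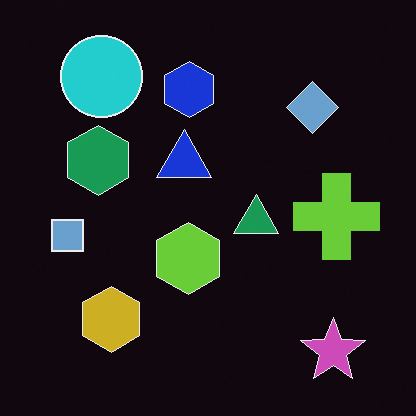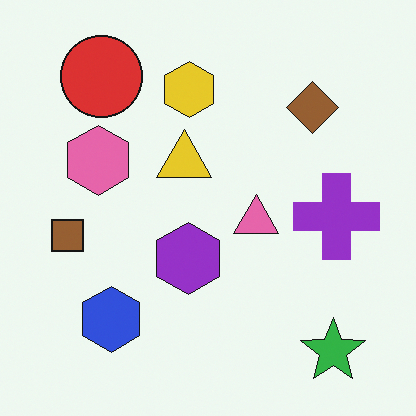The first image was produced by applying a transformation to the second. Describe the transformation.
Color-inverted (negative).

The light background has become dark and every shape's color is its complement — a photographic negative.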